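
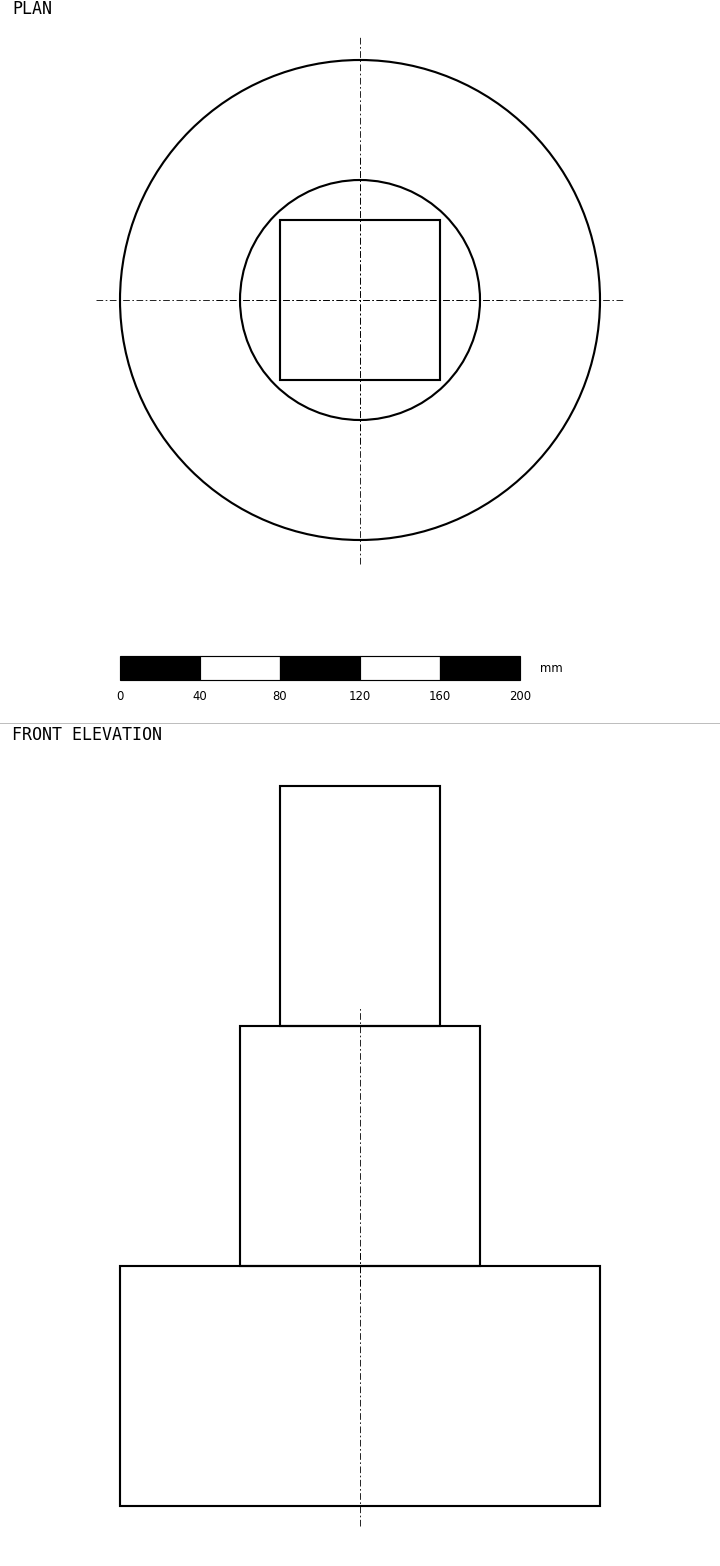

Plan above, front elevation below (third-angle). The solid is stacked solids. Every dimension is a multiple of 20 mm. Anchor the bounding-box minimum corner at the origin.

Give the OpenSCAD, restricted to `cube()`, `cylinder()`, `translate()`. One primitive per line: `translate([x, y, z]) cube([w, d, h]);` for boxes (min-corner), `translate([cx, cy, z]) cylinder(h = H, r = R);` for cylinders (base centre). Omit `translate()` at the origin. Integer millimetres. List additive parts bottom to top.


translate([120, 120, 0]) cylinder(h = 120, r = 120);
translate([120, 120, 120]) cylinder(h = 120, r = 60);
translate([80, 80, 240]) cube([80, 80, 120]);


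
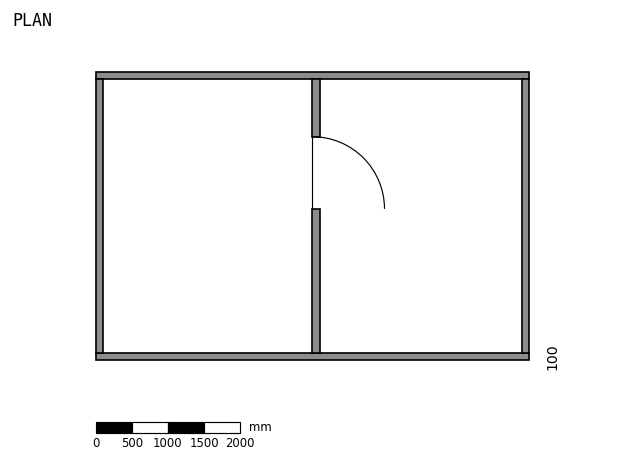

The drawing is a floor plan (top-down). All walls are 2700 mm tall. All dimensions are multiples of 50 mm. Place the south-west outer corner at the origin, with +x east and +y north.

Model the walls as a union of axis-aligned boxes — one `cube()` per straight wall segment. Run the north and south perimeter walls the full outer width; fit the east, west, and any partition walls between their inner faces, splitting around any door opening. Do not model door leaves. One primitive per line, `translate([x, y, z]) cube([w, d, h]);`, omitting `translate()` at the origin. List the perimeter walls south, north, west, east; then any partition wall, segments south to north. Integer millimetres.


cube([6000, 100, 2700]);
translate([0, 3900, 0]) cube([6000, 100, 2700]);
translate([0, 100, 0]) cube([100, 3800, 2700]);
translate([5900, 100, 0]) cube([100, 3800, 2700]);
translate([3000, 100, 0]) cube([100, 2000, 2700]);
translate([3000, 3100, 0]) cube([100, 800, 2700]);


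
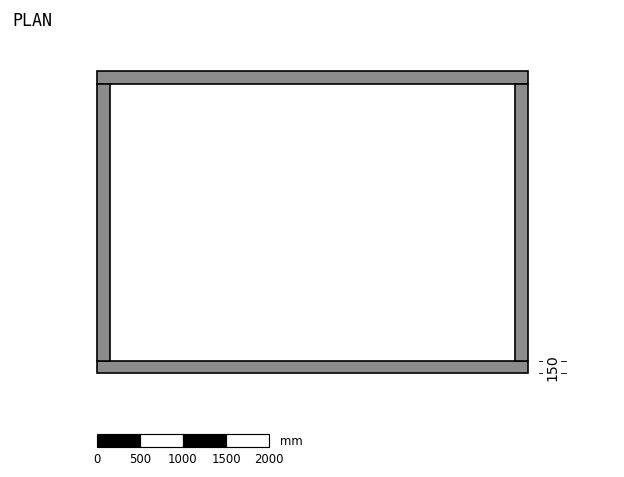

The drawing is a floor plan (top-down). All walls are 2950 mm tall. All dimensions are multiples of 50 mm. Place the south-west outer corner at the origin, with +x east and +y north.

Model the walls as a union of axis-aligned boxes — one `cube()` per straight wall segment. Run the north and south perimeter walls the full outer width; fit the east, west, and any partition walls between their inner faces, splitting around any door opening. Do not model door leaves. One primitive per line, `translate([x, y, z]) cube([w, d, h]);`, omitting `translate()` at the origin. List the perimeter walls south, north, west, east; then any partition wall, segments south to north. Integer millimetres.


cube([5000, 150, 2950]);
translate([0, 3350, 0]) cube([5000, 150, 2950]);
translate([0, 150, 0]) cube([150, 3200, 2950]);
translate([4850, 150, 0]) cube([150, 3200, 2950]);


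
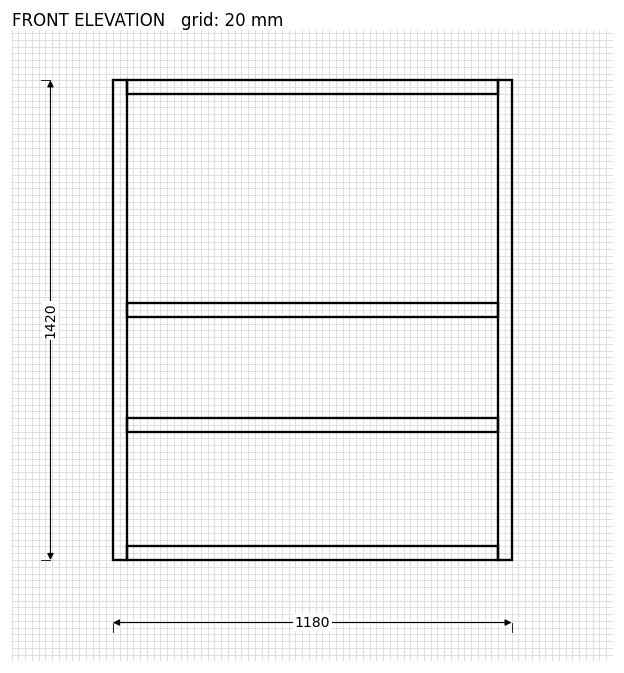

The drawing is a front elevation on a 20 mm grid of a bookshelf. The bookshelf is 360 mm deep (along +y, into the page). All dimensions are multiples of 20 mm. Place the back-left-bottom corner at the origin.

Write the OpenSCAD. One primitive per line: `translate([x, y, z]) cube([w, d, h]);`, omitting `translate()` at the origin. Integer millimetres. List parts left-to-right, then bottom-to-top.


cube([40, 360, 1420]);
translate([40, 0, 0]) cube([1100, 360, 40]);
translate([40, 0, 380]) cube([1100, 360, 40]);
translate([40, 0, 720]) cube([1100, 360, 40]);
translate([40, 0, 1380]) cube([1100, 360, 40]);
translate([1140, 0, 0]) cube([40, 360, 1420]);


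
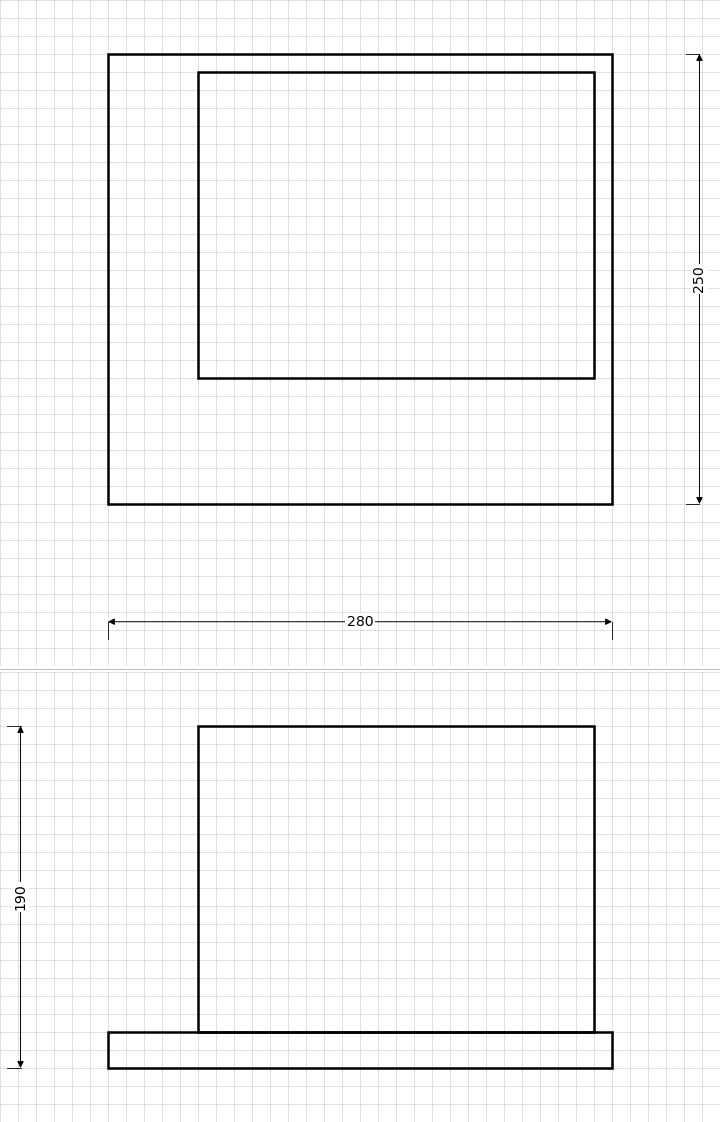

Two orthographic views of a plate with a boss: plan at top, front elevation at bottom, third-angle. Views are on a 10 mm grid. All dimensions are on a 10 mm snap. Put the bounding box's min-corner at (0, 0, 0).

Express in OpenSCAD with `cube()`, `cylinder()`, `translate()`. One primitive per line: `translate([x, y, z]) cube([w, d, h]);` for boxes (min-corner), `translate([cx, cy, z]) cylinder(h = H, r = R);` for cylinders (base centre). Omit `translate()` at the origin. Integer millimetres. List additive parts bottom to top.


cube([280, 250, 20]);
translate([50, 70, 20]) cube([220, 170, 170]);


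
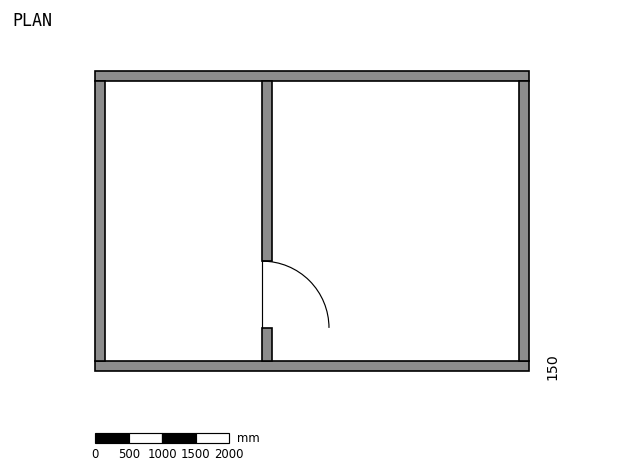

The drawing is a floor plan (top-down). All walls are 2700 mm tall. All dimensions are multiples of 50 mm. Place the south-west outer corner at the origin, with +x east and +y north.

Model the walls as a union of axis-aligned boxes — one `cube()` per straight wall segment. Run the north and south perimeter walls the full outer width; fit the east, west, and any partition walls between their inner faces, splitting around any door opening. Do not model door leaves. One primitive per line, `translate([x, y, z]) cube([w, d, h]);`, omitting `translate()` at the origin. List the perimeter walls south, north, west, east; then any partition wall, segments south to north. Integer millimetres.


cube([6500, 150, 2700]);
translate([0, 4350, 0]) cube([6500, 150, 2700]);
translate([0, 150, 0]) cube([150, 4200, 2700]);
translate([6350, 150, 0]) cube([150, 4200, 2700]);
translate([2500, 150, 0]) cube([150, 500, 2700]);
translate([2500, 1650, 0]) cube([150, 2700, 2700]);


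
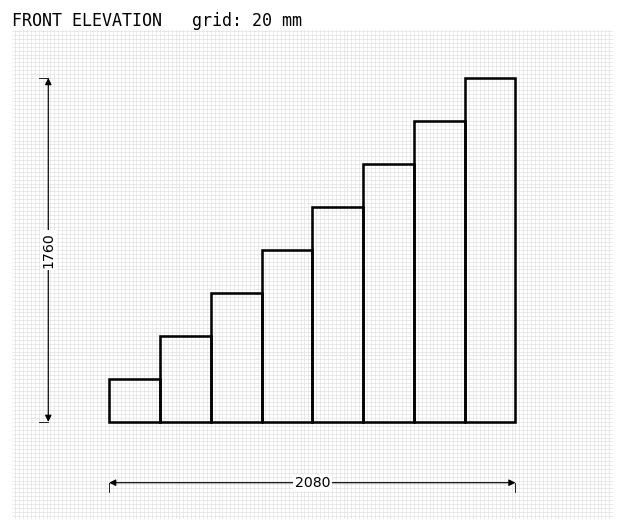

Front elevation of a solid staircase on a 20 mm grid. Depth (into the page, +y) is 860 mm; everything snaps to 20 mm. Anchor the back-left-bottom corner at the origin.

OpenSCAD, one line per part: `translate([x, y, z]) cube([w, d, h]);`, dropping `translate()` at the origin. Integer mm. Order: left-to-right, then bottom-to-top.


cube([260, 860, 220]);
translate([260, 0, 0]) cube([260, 860, 440]);
translate([520, 0, 0]) cube([260, 860, 660]);
translate([780, 0, 0]) cube([260, 860, 880]);
translate([1040, 0, 0]) cube([260, 860, 1100]);
translate([1300, 0, 0]) cube([260, 860, 1320]);
translate([1560, 0, 0]) cube([260, 860, 1540]);
translate([1820, 0, 0]) cube([260, 860, 1760]);


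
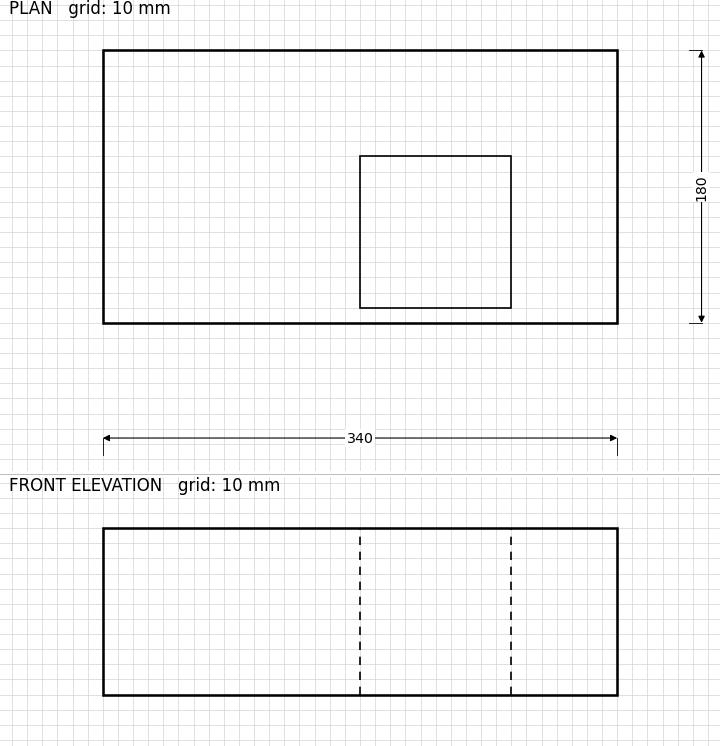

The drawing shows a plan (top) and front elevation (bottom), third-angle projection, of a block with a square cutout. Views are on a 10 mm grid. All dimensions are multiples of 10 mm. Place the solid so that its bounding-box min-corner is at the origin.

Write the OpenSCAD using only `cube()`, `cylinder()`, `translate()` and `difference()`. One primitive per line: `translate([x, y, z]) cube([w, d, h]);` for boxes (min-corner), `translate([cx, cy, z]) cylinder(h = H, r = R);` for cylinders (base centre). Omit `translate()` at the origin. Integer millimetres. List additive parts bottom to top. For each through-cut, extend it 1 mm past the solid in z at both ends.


difference() {
  cube([340, 180, 110]);
  translate([170, 10, -1]) cube([100, 100, 112]);
}


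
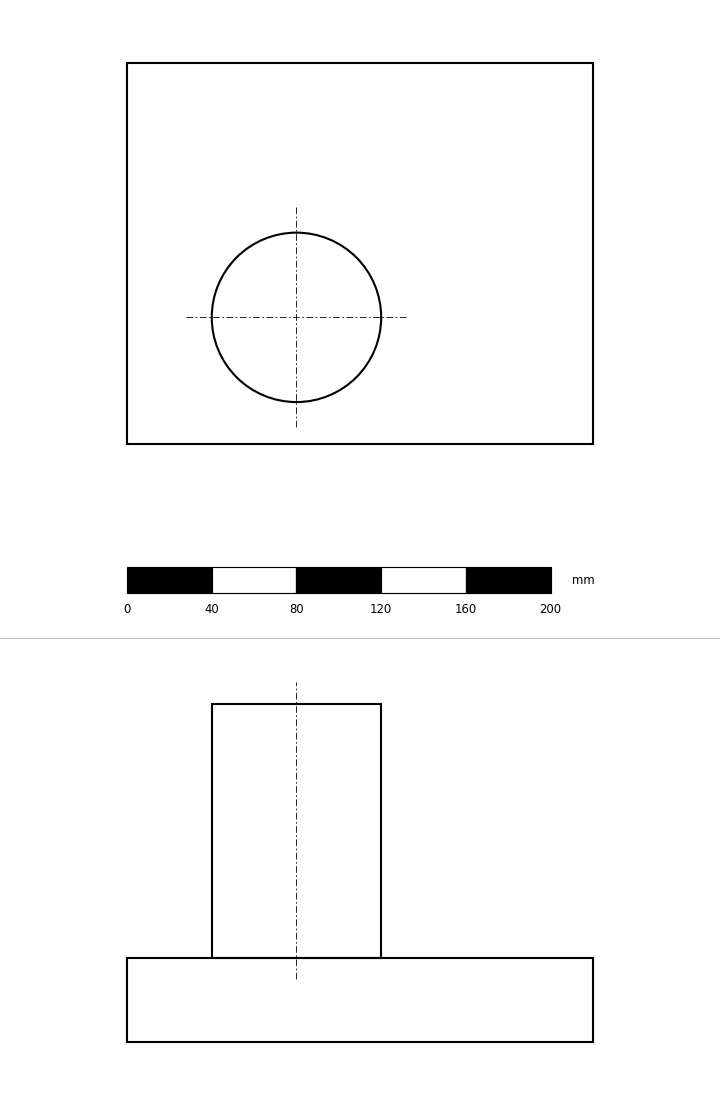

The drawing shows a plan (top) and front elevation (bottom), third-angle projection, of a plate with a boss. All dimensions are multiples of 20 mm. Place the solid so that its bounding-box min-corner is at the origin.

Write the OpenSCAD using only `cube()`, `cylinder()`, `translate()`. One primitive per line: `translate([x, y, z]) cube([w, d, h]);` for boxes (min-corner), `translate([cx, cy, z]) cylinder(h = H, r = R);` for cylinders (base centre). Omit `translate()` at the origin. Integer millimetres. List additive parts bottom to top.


cube([220, 180, 40]);
translate([80, 60, 40]) cylinder(h = 120, r = 40);


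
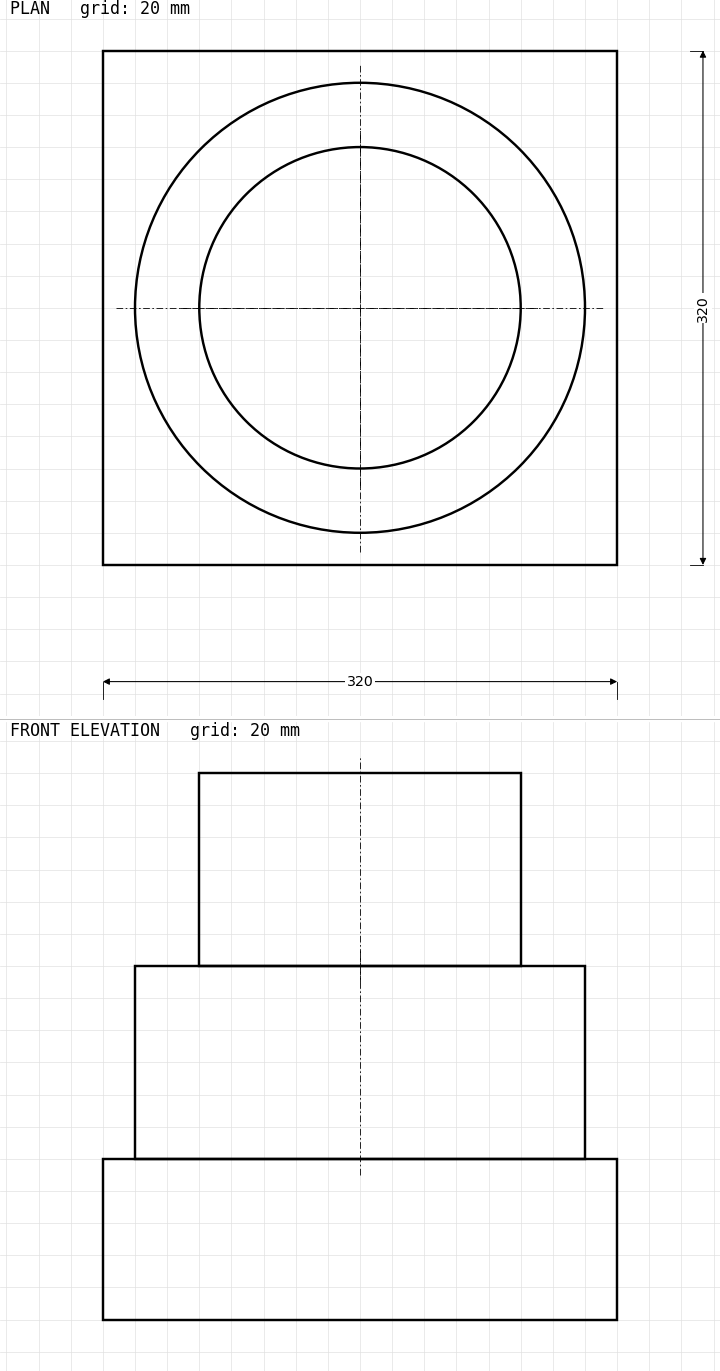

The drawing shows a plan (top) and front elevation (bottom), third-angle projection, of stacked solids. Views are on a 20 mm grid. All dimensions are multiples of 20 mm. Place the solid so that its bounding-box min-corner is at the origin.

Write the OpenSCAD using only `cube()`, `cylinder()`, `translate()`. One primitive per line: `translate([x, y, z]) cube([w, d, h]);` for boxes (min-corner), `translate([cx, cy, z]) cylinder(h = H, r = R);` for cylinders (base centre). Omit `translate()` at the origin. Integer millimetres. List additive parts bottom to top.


cube([320, 320, 100]);
translate([160, 160, 100]) cylinder(h = 120, r = 140);
translate([160, 160, 220]) cylinder(h = 120, r = 100);


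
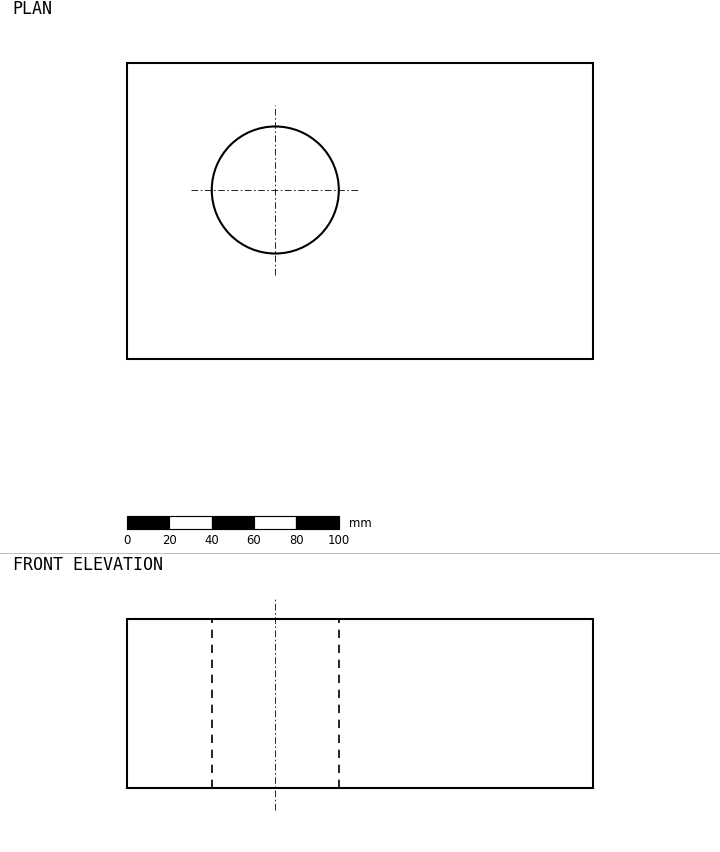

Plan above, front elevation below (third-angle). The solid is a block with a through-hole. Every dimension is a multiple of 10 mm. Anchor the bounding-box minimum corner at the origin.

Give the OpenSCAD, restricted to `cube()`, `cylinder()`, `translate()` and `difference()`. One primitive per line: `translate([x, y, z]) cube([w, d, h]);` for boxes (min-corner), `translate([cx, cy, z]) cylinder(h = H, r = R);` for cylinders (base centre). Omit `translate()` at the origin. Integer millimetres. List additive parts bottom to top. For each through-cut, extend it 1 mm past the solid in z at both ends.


difference() {
  cube([220, 140, 80]);
  translate([70, 80, -1]) cylinder(h = 82, r = 30);
}


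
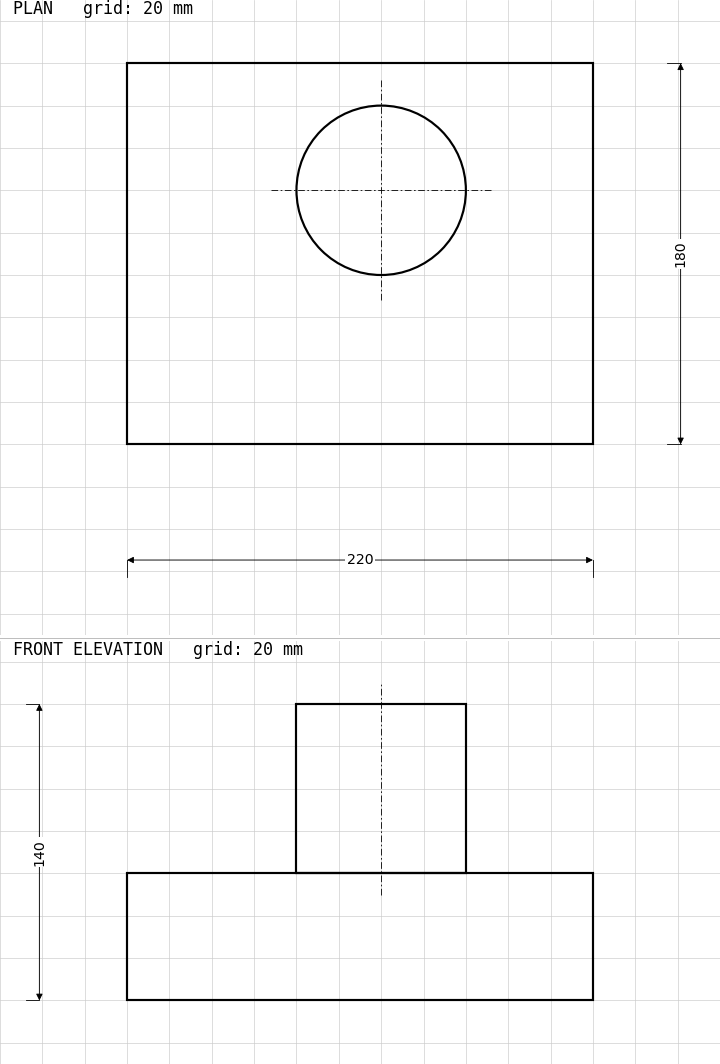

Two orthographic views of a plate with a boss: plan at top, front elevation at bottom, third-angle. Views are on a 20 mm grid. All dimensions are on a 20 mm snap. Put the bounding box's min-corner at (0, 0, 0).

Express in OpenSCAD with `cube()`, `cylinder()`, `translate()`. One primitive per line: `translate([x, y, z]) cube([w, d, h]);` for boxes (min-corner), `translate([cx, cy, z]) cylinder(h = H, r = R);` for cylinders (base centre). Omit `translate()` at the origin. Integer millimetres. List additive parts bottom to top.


cube([220, 180, 60]);
translate([120, 120, 60]) cylinder(h = 80, r = 40);


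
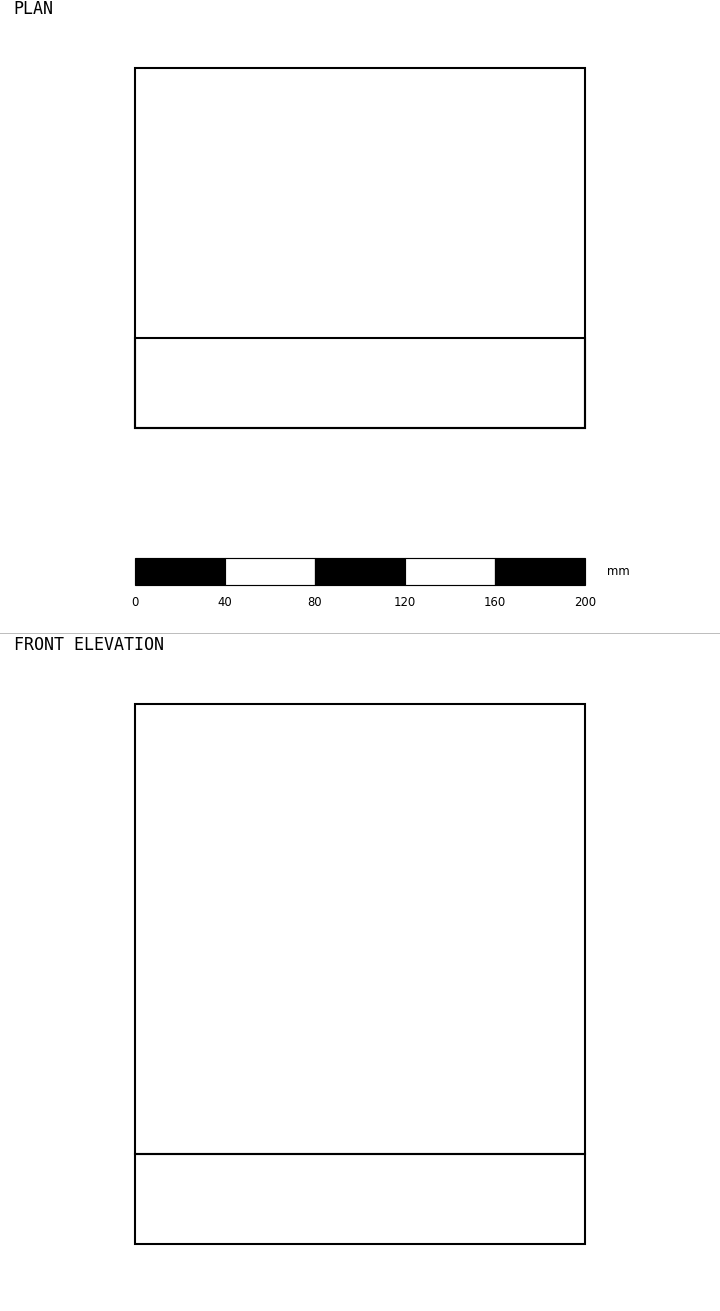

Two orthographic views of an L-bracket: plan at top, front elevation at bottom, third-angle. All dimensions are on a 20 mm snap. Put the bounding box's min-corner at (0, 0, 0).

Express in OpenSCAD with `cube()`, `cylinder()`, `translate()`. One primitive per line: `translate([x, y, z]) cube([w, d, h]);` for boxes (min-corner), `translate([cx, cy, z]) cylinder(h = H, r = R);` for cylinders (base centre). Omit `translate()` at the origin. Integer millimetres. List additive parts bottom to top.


cube([200, 160, 40]);
translate([0, 0, 40]) cube([200, 40, 200]);


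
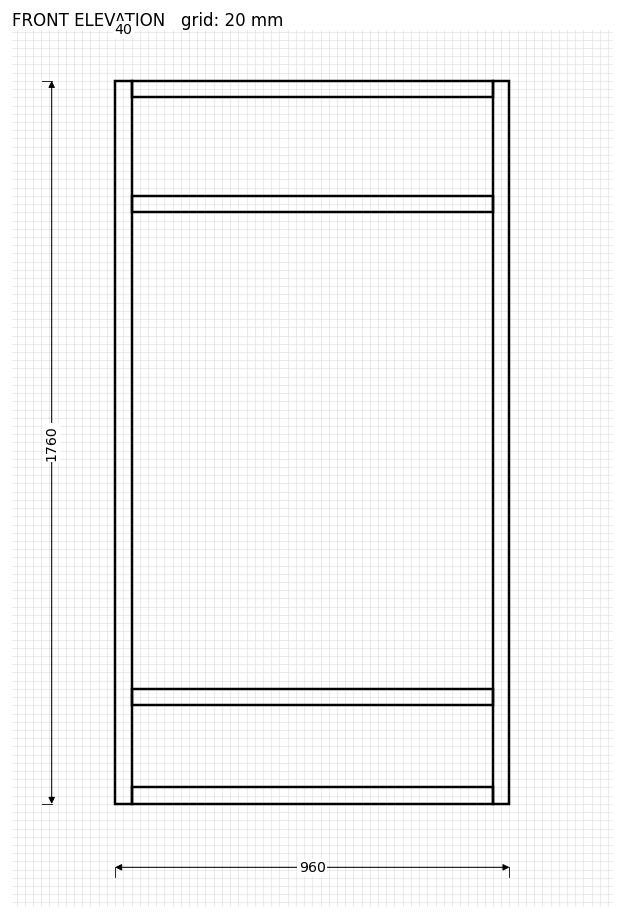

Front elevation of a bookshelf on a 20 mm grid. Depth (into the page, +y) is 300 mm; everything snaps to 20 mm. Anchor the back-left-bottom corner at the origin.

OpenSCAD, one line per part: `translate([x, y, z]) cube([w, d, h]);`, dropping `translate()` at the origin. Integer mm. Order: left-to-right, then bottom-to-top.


cube([40, 300, 1760]);
translate([40, 0, 0]) cube([880, 300, 40]);
translate([40, 0, 240]) cube([880, 300, 40]);
translate([40, 0, 1440]) cube([880, 300, 40]);
translate([40, 0, 1720]) cube([880, 300, 40]);
translate([920, 0, 0]) cube([40, 300, 1760]);


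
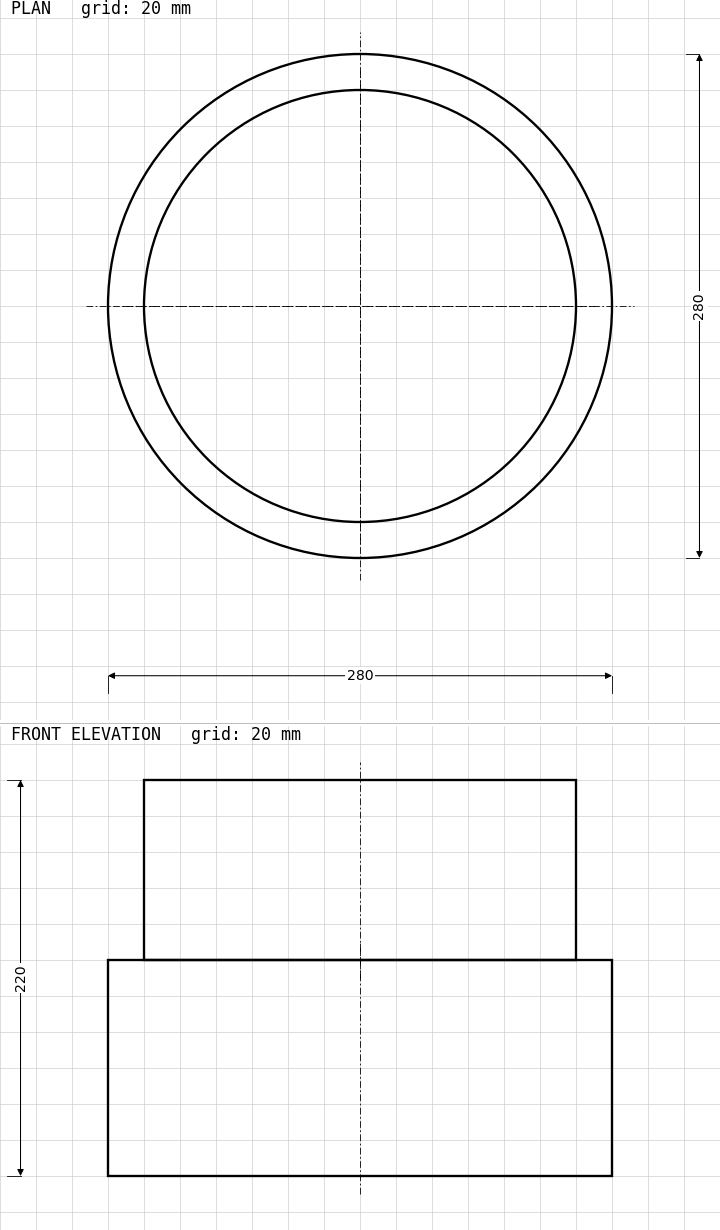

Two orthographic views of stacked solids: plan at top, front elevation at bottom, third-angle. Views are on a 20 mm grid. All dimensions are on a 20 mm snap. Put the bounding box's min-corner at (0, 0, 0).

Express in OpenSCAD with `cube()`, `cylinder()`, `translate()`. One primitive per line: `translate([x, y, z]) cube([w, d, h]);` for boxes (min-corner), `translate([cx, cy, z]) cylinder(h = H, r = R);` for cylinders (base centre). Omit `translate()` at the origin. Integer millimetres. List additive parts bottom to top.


translate([140, 140, 0]) cylinder(h = 120, r = 140);
translate([140, 140, 120]) cylinder(h = 100, r = 120);


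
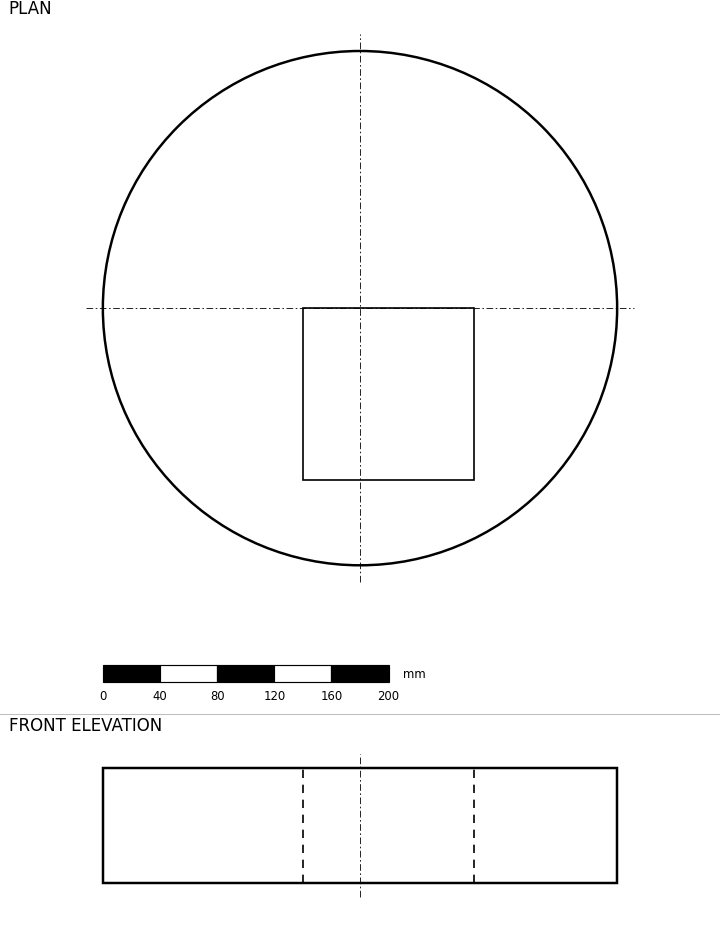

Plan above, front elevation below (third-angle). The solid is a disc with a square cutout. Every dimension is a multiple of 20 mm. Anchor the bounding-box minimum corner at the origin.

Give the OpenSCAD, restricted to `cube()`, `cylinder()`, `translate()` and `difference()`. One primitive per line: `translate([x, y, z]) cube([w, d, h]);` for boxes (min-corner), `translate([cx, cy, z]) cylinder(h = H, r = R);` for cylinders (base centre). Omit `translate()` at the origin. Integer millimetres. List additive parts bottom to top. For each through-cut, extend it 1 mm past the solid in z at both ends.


difference() {
  translate([180, 180, 0]) cylinder(h = 80, r = 180);
  translate([140, 60, -1]) cube([120, 120, 82]);
}


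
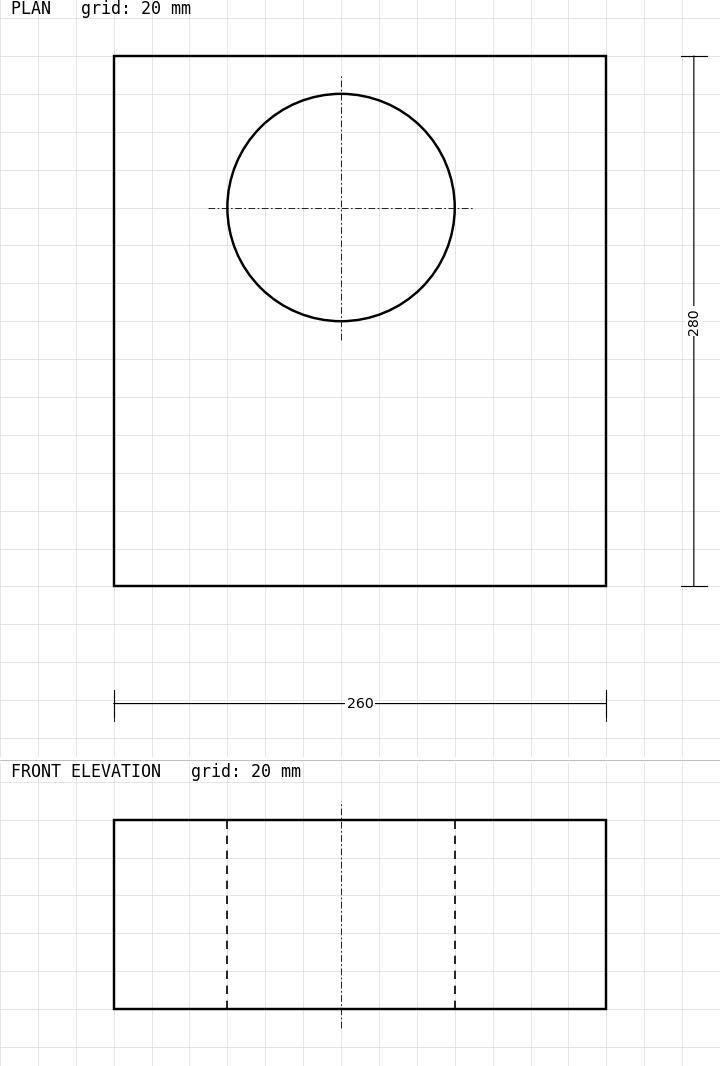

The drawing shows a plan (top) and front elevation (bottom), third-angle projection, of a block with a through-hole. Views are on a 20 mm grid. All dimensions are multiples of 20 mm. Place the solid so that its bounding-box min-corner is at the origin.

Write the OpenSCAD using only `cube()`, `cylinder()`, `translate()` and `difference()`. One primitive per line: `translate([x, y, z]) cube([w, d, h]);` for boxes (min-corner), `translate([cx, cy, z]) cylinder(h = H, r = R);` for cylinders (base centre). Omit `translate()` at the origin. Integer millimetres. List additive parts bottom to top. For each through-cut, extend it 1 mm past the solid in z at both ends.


difference() {
  cube([260, 280, 100]);
  translate([120, 200, -1]) cylinder(h = 102, r = 60);
}


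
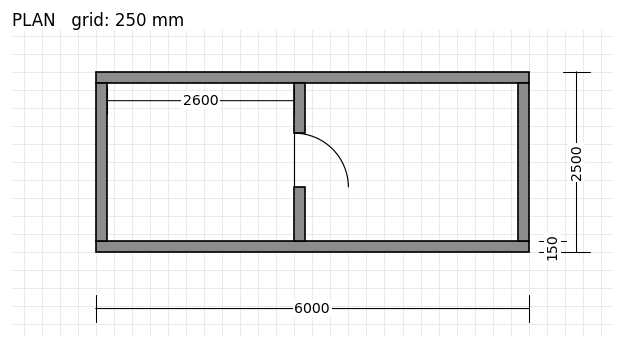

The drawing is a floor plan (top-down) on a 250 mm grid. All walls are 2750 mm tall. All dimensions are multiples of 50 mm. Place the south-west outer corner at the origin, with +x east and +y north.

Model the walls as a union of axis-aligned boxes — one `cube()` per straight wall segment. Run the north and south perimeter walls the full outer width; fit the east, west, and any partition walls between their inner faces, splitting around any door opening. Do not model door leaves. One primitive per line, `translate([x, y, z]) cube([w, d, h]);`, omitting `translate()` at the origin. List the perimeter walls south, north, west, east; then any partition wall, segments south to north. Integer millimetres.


cube([6000, 150, 2750]);
translate([0, 2350, 0]) cube([6000, 150, 2750]);
translate([0, 150, 0]) cube([150, 2200, 2750]);
translate([5850, 150, 0]) cube([150, 2200, 2750]);
translate([2750, 150, 0]) cube([150, 750, 2750]);
translate([2750, 1650, 0]) cube([150, 700, 2750]);


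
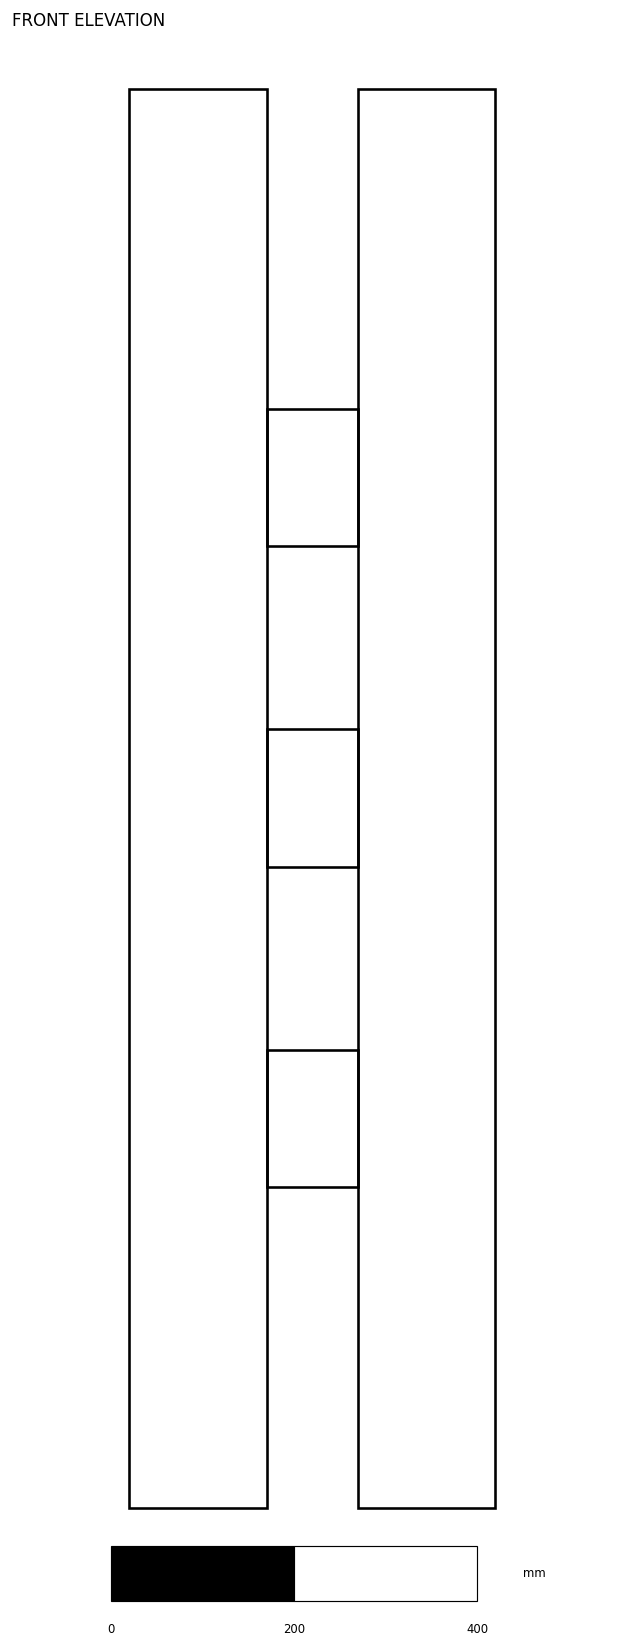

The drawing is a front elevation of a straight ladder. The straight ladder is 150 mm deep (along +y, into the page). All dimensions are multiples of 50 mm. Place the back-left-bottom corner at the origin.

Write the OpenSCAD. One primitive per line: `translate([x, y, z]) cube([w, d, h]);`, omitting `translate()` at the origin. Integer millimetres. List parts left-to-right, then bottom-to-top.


cube([150, 150, 1550]);
translate([150, 0, 350]) cube([100, 150, 150]);
translate([150, 0, 700]) cube([100, 150, 150]);
translate([150, 0, 1050]) cube([100, 150, 150]);
translate([250, 0, 0]) cube([150, 150, 1550]);


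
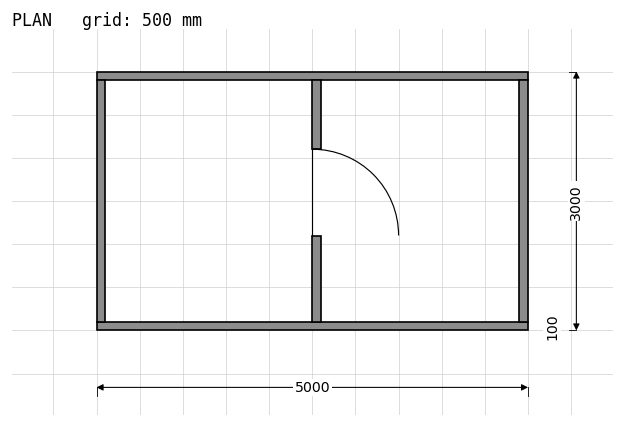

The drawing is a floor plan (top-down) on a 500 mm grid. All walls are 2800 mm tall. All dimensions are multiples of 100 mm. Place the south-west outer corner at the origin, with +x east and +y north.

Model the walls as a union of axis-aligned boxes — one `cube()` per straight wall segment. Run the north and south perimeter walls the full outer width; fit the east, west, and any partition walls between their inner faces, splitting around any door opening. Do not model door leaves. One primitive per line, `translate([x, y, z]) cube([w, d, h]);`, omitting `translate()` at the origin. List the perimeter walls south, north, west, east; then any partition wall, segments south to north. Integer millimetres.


cube([5000, 100, 2800]);
translate([0, 2900, 0]) cube([5000, 100, 2800]);
translate([0, 100, 0]) cube([100, 2800, 2800]);
translate([4900, 100, 0]) cube([100, 2800, 2800]);
translate([2500, 100, 0]) cube([100, 1000, 2800]);
translate([2500, 2100, 0]) cube([100, 800, 2800]);


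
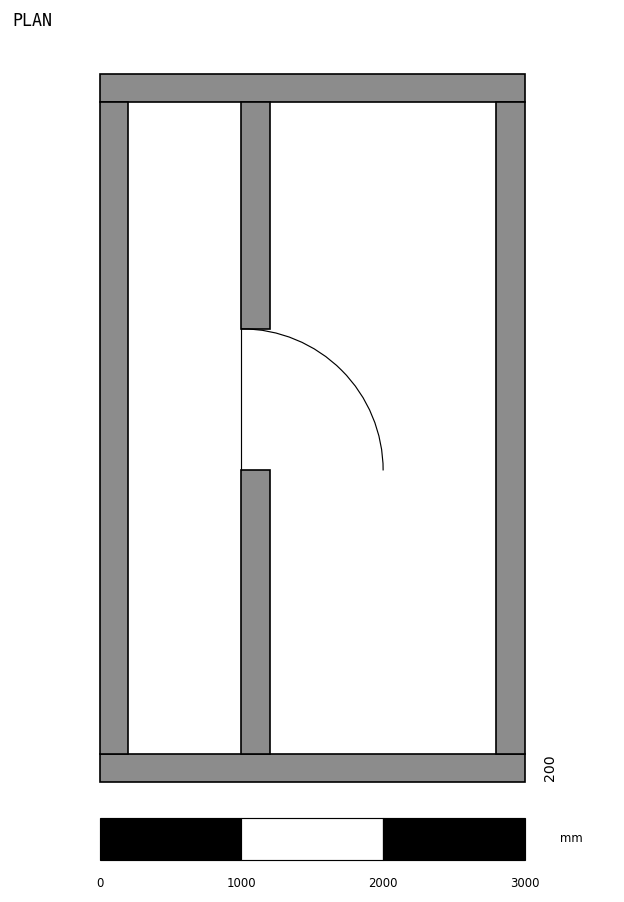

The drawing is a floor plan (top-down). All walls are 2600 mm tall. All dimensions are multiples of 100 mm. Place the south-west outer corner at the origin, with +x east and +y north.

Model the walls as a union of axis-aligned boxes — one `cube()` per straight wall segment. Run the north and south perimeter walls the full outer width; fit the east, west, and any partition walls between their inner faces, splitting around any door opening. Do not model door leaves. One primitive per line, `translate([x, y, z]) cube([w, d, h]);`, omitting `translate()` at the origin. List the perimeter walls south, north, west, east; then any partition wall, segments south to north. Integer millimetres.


cube([3000, 200, 2600]);
translate([0, 4800, 0]) cube([3000, 200, 2600]);
translate([0, 200, 0]) cube([200, 4600, 2600]);
translate([2800, 200, 0]) cube([200, 4600, 2600]);
translate([1000, 200, 0]) cube([200, 2000, 2600]);
translate([1000, 3200, 0]) cube([200, 1600, 2600]);


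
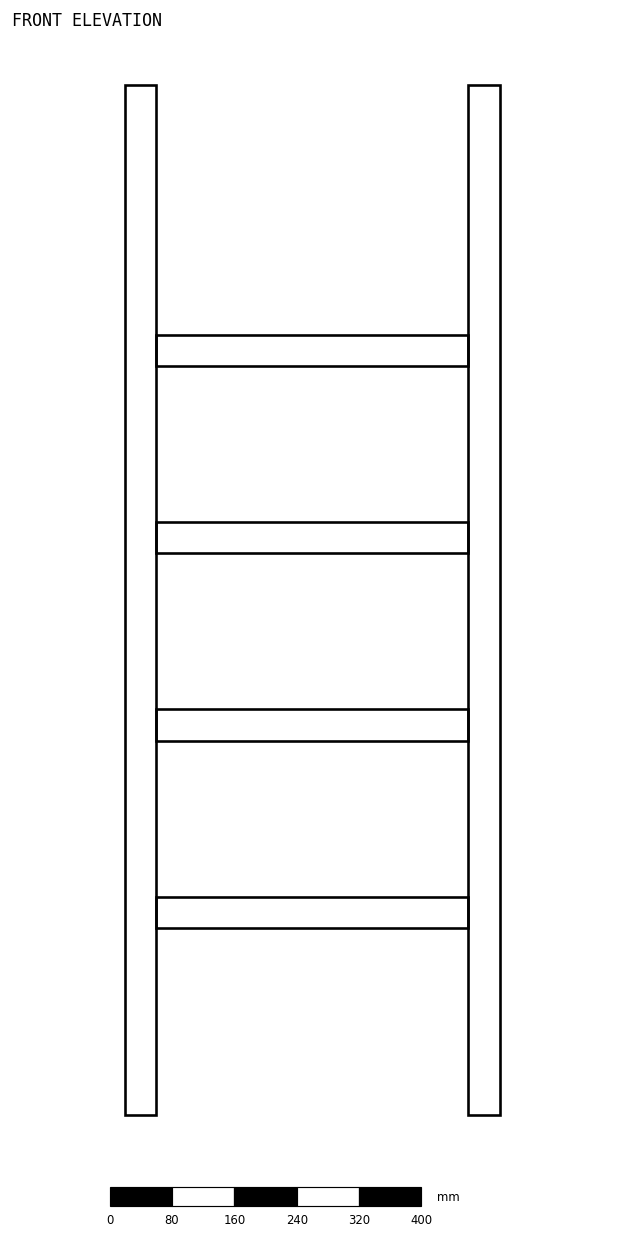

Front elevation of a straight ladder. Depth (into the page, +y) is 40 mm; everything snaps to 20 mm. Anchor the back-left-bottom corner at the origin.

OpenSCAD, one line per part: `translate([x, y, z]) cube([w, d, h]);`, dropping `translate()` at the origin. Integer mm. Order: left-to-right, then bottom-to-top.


cube([40, 40, 1320]);
translate([40, 0, 240]) cube([400, 40, 40]);
translate([40, 0, 480]) cube([400, 40, 40]);
translate([40, 0, 720]) cube([400, 40, 40]);
translate([40, 0, 960]) cube([400, 40, 40]);
translate([440, 0, 0]) cube([40, 40, 1320]);


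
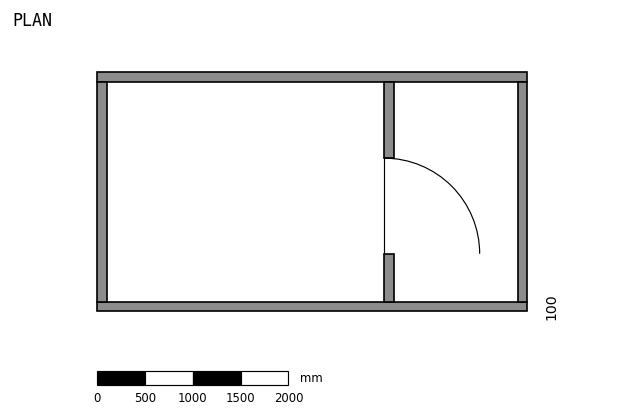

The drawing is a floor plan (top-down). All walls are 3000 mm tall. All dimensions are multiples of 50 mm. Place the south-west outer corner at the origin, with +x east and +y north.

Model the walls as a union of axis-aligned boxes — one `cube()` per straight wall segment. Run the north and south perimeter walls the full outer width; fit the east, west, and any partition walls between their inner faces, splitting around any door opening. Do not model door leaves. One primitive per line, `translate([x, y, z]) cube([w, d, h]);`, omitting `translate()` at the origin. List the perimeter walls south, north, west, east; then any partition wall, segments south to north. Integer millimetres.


cube([4500, 100, 3000]);
translate([0, 2400, 0]) cube([4500, 100, 3000]);
translate([0, 100, 0]) cube([100, 2300, 3000]);
translate([4400, 100, 0]) cube([100, 2300, 3000]);
translate([3000, 100, 0]) cube([100, 500, 3000]);
translate([3000, 1600, 0]) cube([100, 800, 3000]);


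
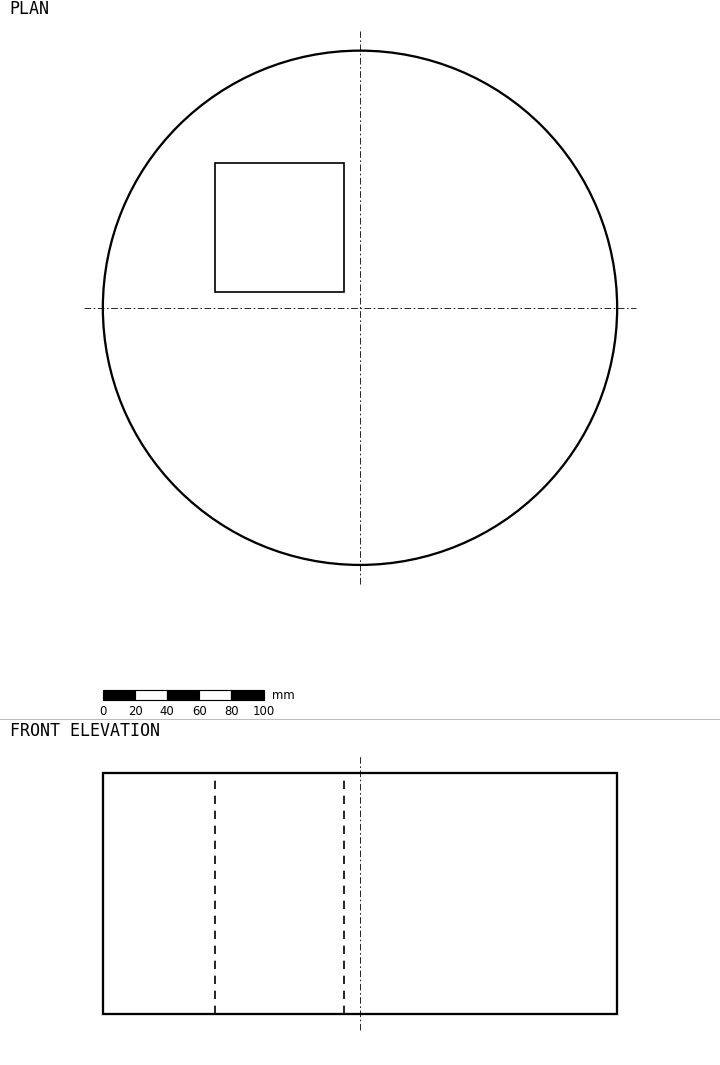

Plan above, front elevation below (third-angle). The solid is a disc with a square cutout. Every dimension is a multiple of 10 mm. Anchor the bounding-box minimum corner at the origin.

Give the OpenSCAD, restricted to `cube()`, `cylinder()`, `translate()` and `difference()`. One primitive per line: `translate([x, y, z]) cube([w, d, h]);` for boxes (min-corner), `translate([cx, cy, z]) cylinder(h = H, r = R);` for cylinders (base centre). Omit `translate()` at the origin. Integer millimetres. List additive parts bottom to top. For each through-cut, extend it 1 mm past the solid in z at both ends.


difference() {
  translate([160, 160, 0]) cylinder(h = 150, r = 160);
  translate([70, 170, -1]) cube([80, 80, 152]);
}


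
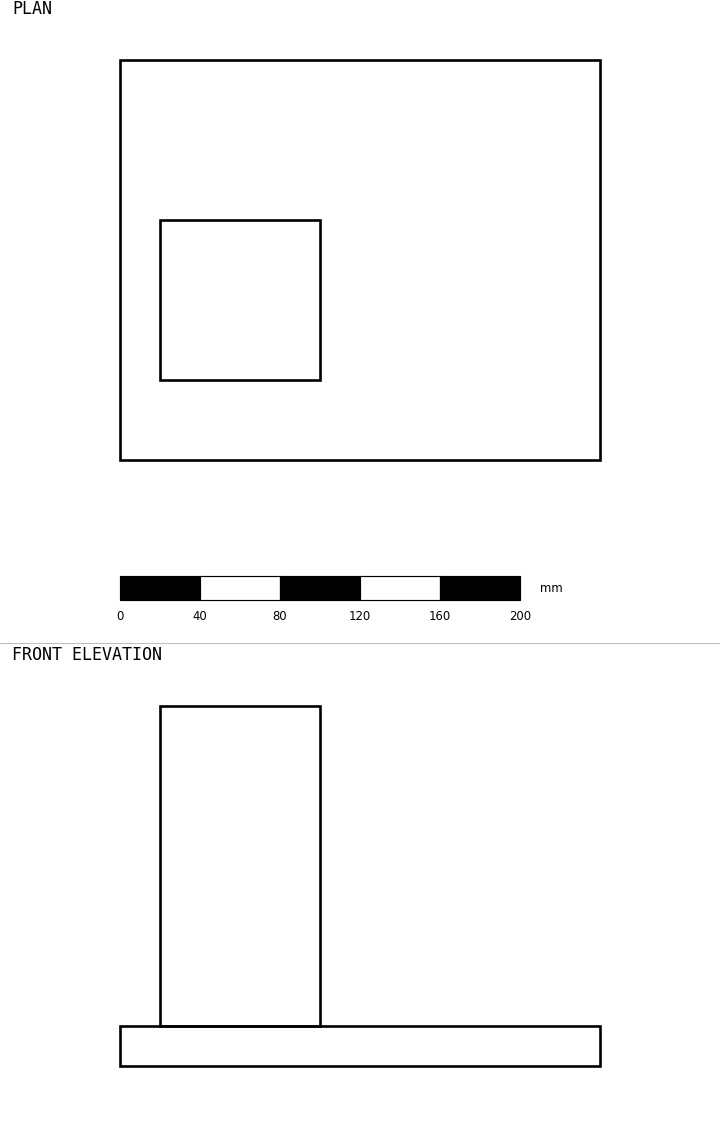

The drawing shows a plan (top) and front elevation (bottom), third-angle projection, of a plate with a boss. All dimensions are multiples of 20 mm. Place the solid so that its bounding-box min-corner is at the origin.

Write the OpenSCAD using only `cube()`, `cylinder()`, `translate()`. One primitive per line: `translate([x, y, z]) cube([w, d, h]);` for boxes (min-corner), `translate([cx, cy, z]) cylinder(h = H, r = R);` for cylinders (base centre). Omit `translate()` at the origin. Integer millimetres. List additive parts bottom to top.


cube([240, 200, 20]);
translate([20, 40, 20]) cube([80, 80, 160]);


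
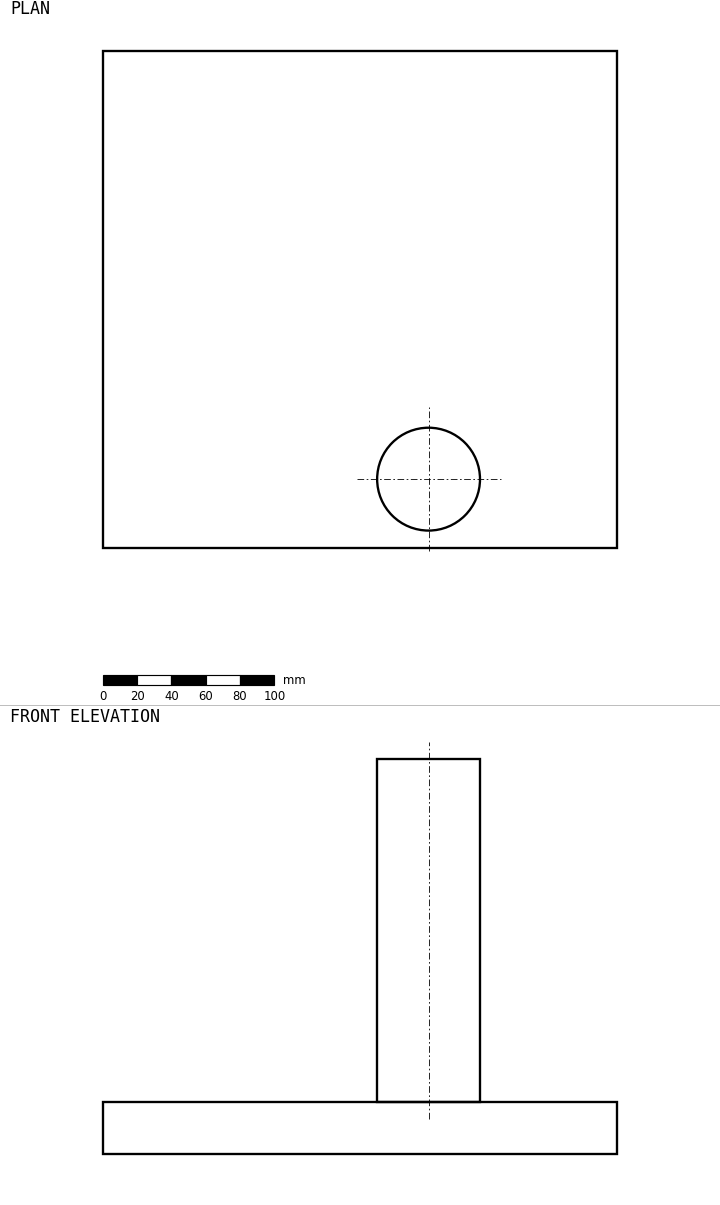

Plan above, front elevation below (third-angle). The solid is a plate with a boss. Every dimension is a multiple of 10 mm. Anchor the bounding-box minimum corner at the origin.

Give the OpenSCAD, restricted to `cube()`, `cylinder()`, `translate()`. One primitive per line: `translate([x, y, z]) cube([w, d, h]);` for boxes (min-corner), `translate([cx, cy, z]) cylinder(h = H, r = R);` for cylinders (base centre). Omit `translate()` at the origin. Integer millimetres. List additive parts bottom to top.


cube([300, 290, 30]);
translate([190, 40, 30]) cylinder(h = 200, r = 30);


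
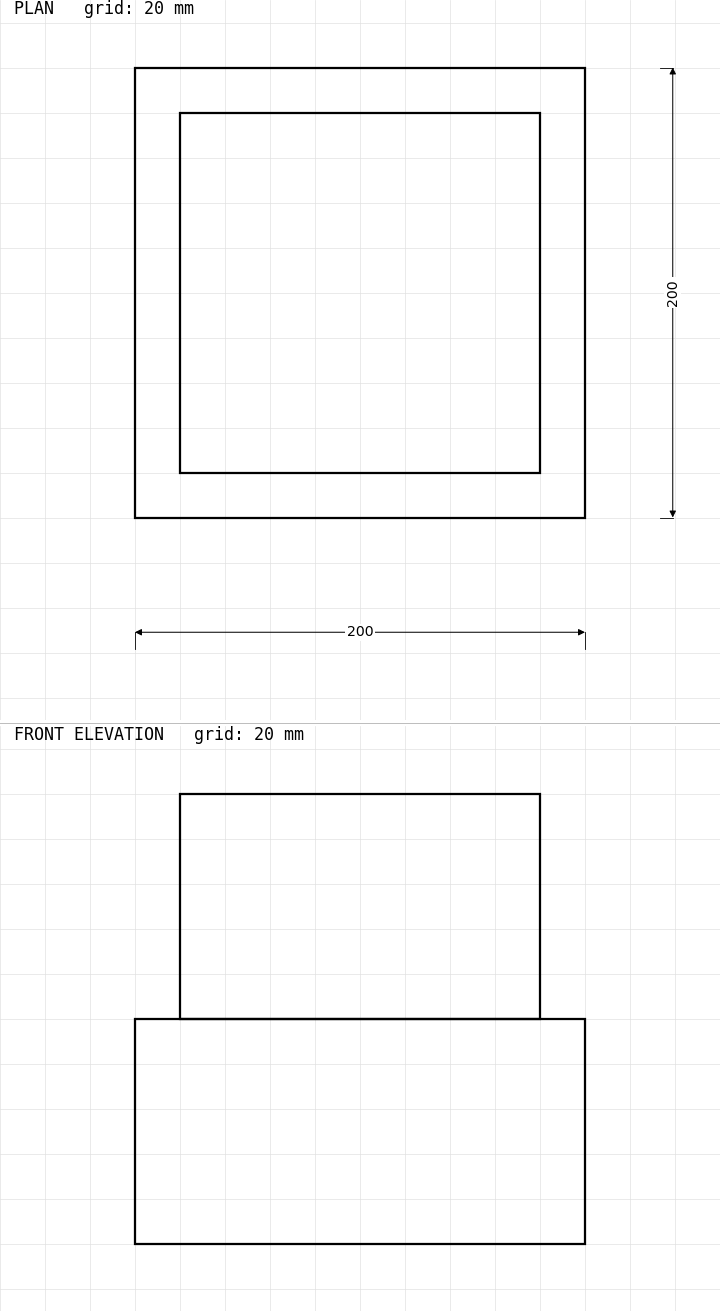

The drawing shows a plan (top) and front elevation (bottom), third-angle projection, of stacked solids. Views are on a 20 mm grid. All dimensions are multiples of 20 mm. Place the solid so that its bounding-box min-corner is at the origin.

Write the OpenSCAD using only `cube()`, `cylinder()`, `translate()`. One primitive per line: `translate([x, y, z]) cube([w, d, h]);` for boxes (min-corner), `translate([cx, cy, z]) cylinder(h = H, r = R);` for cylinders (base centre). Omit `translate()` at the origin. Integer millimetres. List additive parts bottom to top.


cube([200, 200, 100]);
translate([20, 20, 100]) cube([160, 160, 100]);


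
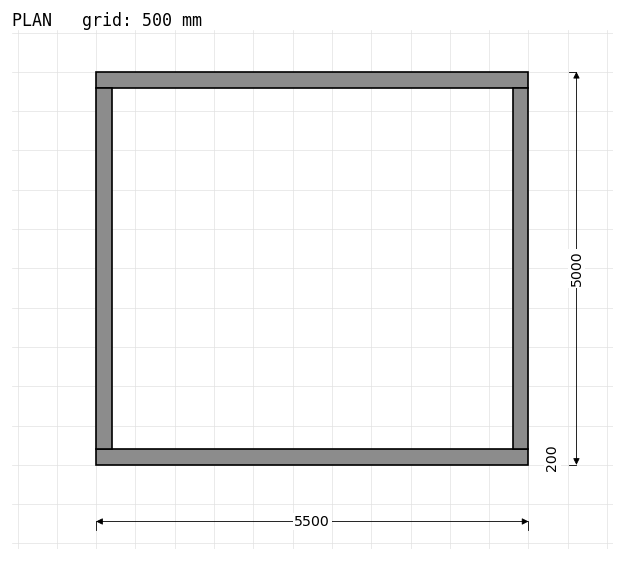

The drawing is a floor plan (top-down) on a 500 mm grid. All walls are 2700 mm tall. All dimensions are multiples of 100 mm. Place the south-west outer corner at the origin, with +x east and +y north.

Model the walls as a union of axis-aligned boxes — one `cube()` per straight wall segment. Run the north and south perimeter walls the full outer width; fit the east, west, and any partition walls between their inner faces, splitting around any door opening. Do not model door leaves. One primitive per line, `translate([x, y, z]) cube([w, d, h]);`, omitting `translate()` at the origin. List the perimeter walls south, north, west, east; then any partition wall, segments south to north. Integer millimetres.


cube([5500, 200, 2700]);
translate([0, 4800, 0]) cube([5500, 200, 2700]);
translate([0, 200, 0]) cube([200, 4600, 2700]);
translate([5300, 200, 0]) cube([200, 4600, 2700]);


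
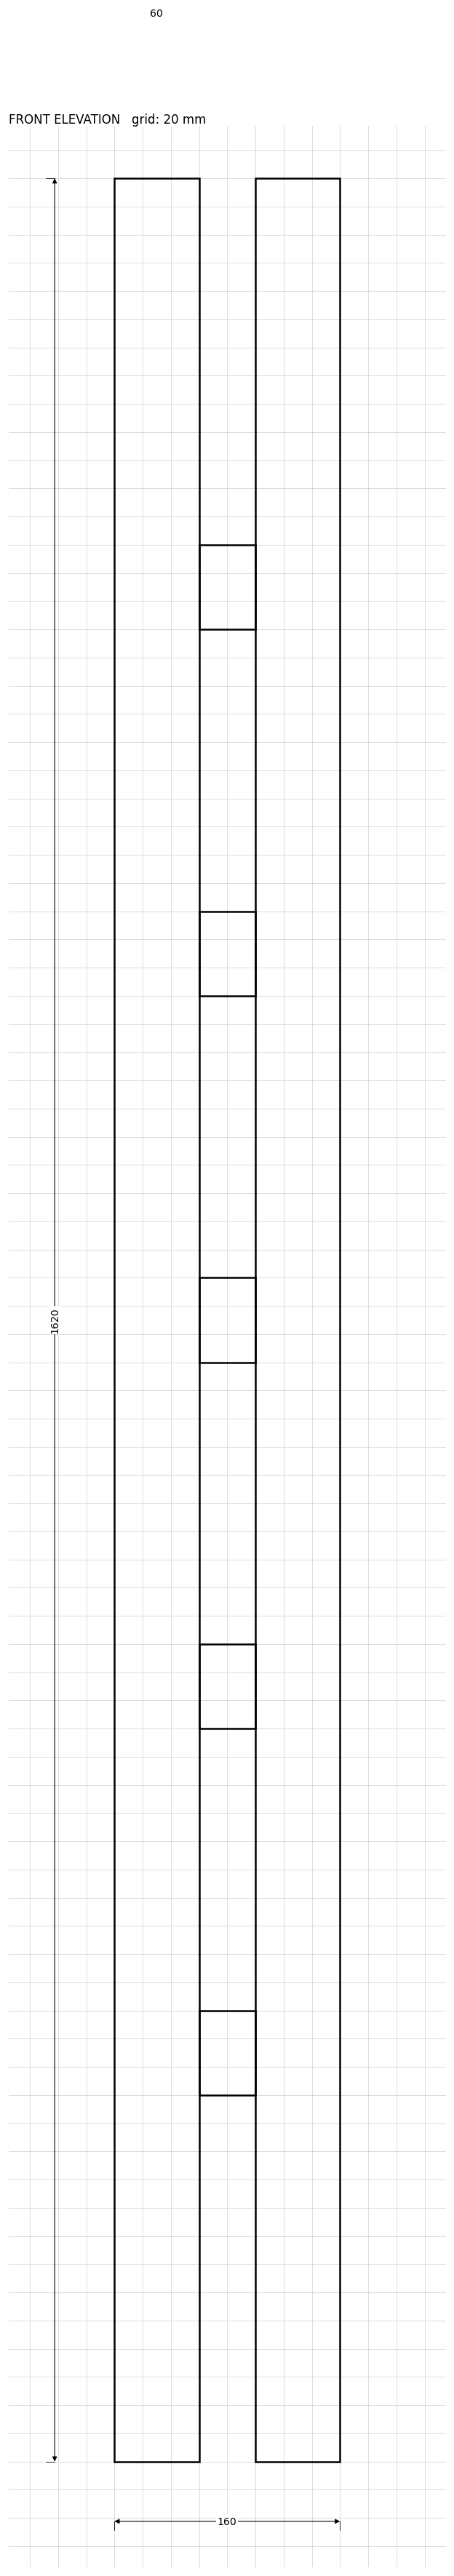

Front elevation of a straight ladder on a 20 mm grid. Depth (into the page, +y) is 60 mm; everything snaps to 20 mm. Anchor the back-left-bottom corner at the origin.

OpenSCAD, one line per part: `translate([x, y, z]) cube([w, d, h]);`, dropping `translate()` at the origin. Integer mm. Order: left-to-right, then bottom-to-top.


cube([60, 60, 1620]);
translate([60, 0, 260]) cube([40, 60, 60]);
translate([60, 0, 520]) cube([40, 60, 60]);
translate([60, 0, 780]) cube([40, 60, 60]);
translate([60, 0, 1040]) cube([40, 60, 60]);
translate([60, 0, 1300]) cube([40, 60, 60]);
translate([100, 0, 0]) cube([60, 60, 1620]);


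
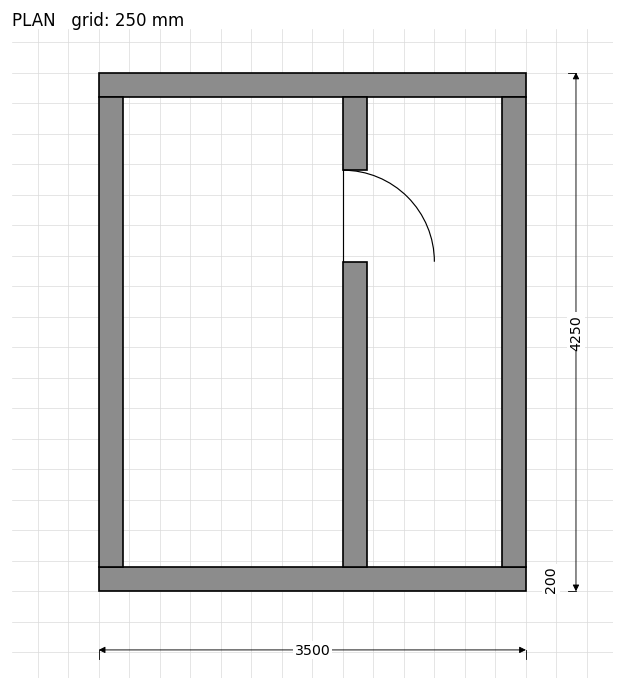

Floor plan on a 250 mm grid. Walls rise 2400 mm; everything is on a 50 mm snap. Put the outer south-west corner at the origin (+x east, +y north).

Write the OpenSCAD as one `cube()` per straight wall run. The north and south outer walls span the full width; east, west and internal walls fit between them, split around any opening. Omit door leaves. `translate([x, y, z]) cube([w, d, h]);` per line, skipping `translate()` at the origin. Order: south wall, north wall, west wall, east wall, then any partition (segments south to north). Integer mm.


cube([3500, 200, 2400]);
translate([0, 4050, 0]) cube([3500, 200, 2400]);
translate([0, 200, 0]) cube([200, 3850, 2400]);
translate([3300, 200, 0]) cube([200, 3850, 2400]);
translate([2000, 200, 0]) cube([200, 2500, 2400]);
translate([2000, 3450, 0]) cube([200, 600, 2400]);


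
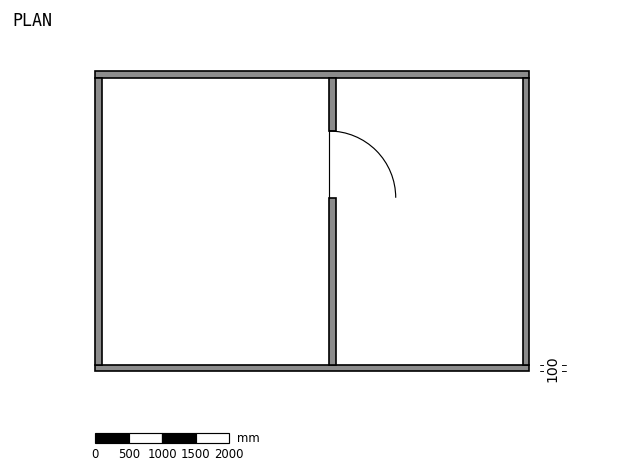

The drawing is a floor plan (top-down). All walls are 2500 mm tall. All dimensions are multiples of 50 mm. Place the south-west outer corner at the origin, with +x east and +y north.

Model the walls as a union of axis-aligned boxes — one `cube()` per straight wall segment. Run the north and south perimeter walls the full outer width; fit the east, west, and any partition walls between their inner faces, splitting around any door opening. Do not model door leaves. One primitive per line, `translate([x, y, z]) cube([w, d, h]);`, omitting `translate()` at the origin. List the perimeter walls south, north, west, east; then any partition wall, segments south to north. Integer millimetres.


cube([6500, 100, 2500]);
translate([0, 4400, 0]) cube([6500, 100, 2500]);
translate([0, 100, 0]) cube([100, 4300, 2500]);
translate([6400, 100, 0]) cube([100, 4300, 2500]);
translate([3500, 100, 0]) cube([100, 2500, 2500]);
translate([3500, 3600, 0]) cube([100, 800, 2500]);


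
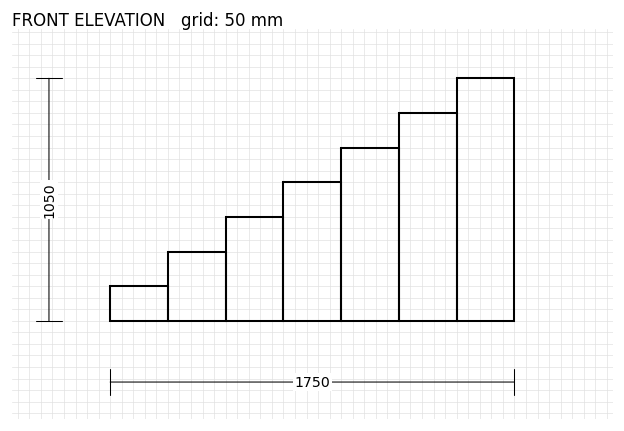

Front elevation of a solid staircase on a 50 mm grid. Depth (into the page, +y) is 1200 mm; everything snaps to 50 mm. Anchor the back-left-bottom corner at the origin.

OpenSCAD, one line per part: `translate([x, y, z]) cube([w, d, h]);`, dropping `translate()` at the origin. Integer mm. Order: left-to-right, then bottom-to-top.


cube([250, 1200, 150]);
translate([250, 0, 0]) cube([250, 1200, 300]);
translate([500, 0, 0]) cube([250, 1200, 450]);
translate([750, 0, 0]) cube([250, 1200, 600]);
translate([1000, 0, 0]) cube([250, 1200, 750]);
translate([1250, 0, 0]) cube([250, 1200, 900]);
translate([1500, 0, 0]) cube([250, 1200, 1050]);


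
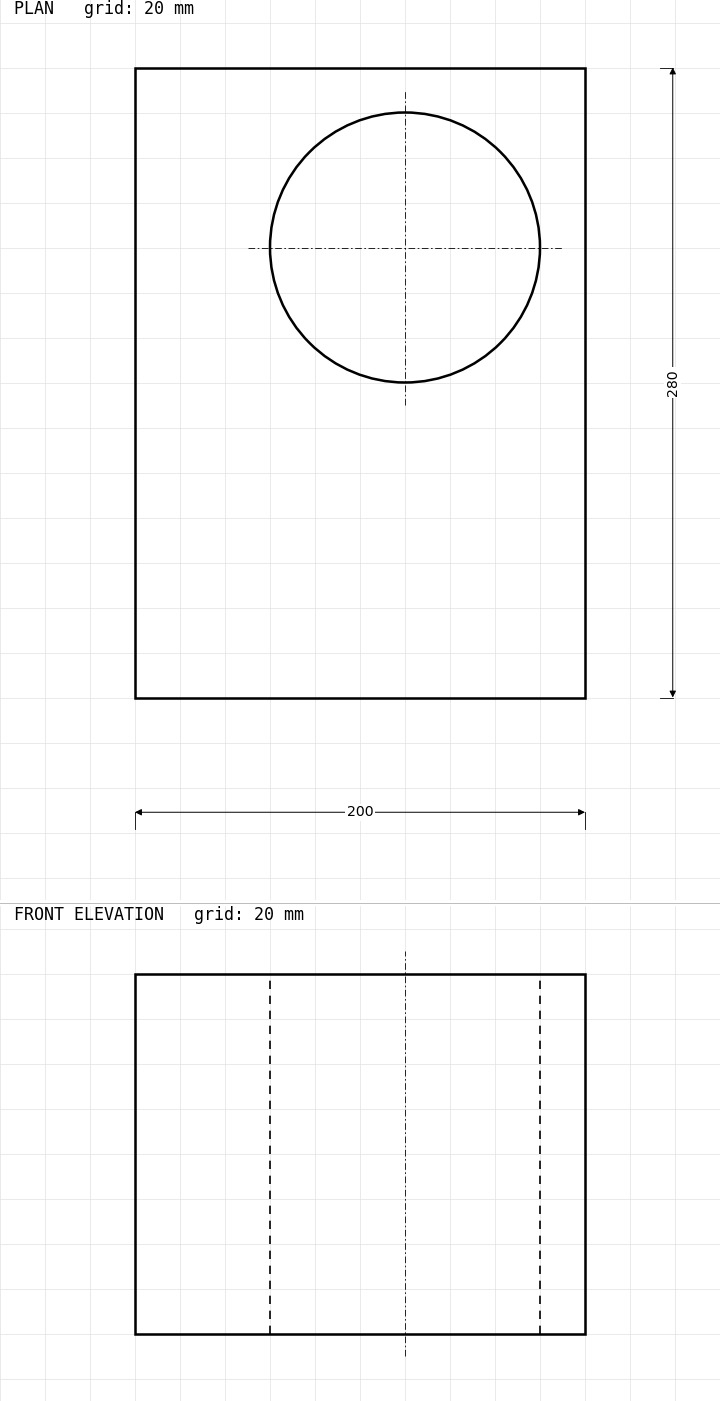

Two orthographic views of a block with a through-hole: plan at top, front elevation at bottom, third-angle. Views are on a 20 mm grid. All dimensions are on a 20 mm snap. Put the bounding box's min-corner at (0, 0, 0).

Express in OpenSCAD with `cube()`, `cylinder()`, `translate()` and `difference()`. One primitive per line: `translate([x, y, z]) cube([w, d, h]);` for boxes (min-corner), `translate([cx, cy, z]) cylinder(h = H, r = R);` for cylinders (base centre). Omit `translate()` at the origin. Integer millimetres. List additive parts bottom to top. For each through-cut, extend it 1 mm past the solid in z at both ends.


difference() {
  cube([200, 280, 160]);
  translate([120, 200, -1]) cylinder(h = 162, r = 60);
}


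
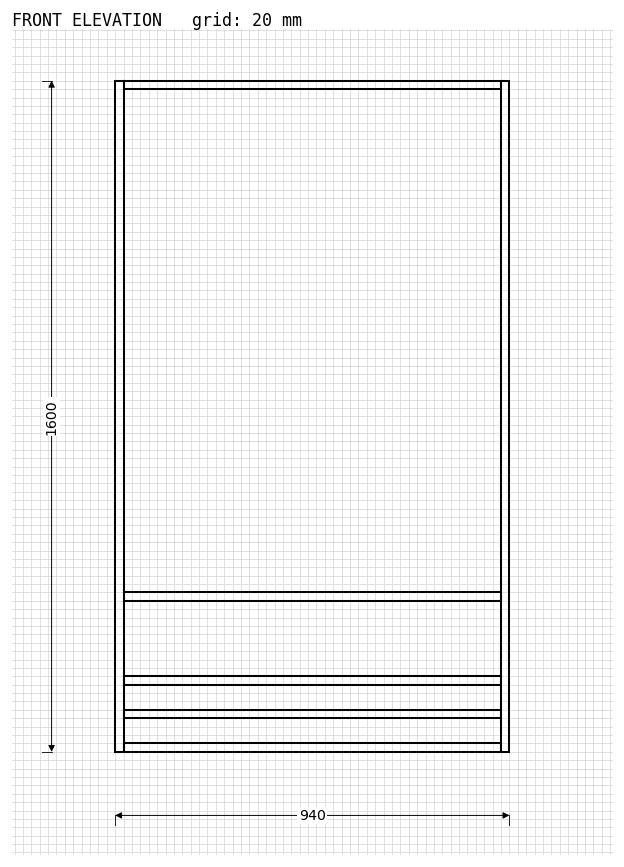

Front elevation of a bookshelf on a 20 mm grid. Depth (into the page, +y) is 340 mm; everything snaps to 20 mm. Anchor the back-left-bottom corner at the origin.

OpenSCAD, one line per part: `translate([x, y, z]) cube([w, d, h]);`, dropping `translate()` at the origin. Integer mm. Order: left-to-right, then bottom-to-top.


cube([20, 340, 1600]);
translate([20, 0, 0]) cube([900, 340, 20]);
translate([20, 0, 80]) cube([900, 340, 20]);
translate([20, 0, 160]) cube([900, 340, 20]);
translate([20, 0, 360]) cube([900, 340, 20]);
translate([20, 0, 1580]) cube([900, 340, 20]);
translate([920, 0, 0]) cube([20, 340, 1600]);


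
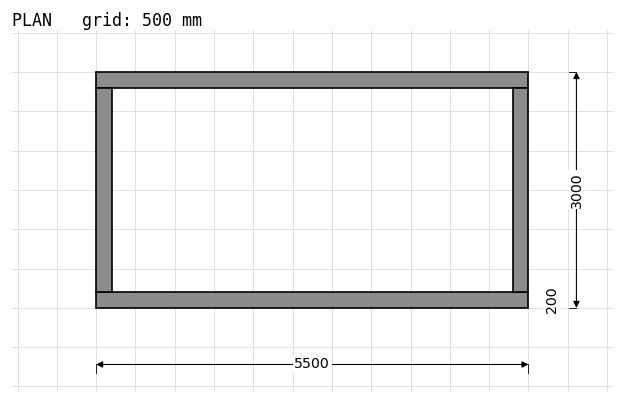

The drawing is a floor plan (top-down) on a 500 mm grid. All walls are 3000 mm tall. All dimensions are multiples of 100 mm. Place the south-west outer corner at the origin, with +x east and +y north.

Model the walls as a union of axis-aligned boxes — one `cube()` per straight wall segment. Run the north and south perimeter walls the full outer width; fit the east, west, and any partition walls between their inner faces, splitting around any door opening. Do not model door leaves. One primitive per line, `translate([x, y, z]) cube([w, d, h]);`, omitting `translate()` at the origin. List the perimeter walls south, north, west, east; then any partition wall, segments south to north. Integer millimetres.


cube([5500, 200, 3000]);
translate([0, 2800, 0]) cube([5500, 200, 3000]);
translate([0, 200, 0]) cube([200, 2600, 3000]);
translate([5300, 200, 0]) cube([200, 2600, 3000]);
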